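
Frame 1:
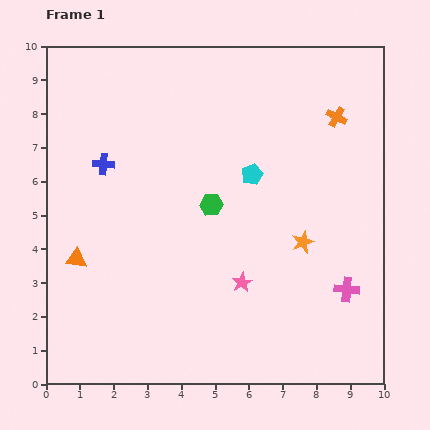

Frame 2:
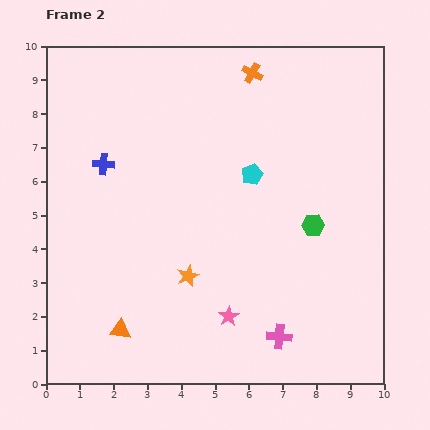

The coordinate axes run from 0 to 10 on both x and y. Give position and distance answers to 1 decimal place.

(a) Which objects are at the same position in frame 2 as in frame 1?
the blue cross, the cyan pentagon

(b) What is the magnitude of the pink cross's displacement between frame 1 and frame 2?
2.4

The pink cross moved from (8.9, 2.8) to (6.9, 1.4), a distance of √(2.0² + 1.4²) ≈ 2.4.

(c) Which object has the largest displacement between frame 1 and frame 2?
the orange star

(moved 3.5; next 3.1)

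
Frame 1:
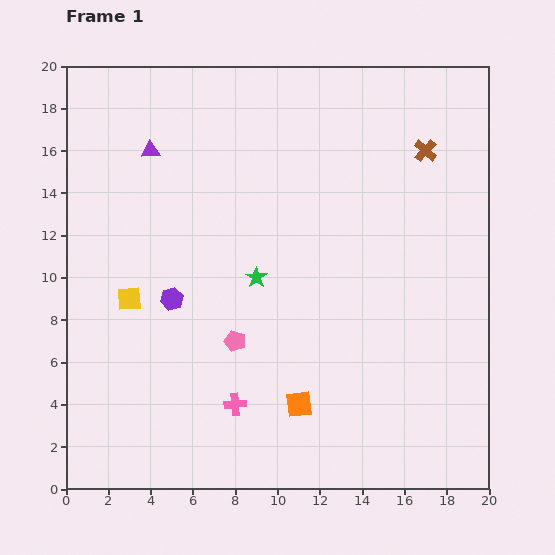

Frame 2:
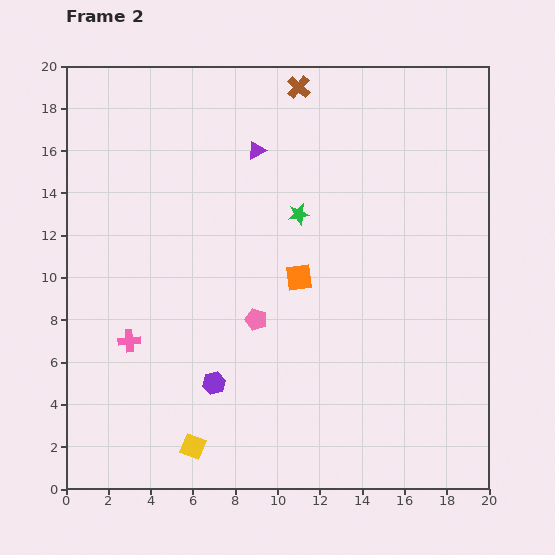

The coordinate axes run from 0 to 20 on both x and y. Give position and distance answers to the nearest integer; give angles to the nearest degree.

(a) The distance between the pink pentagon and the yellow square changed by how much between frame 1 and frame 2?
+2

Distance in frame 1: 5. Distance in frame 2: 7.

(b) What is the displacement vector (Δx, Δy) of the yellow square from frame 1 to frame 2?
(3, -7)

The yellow square was at (3, 9) in frame 1 and (6, 2) in frame 2.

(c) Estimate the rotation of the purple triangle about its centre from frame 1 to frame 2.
24° counter-clockwise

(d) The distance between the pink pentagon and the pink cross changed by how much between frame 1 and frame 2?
+3

Distance in frame 1: 3. Distance in frame 2: 6.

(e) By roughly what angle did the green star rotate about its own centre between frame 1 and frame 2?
25° clockwise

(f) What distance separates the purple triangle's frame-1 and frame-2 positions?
5

The purple triangle moved from (4, 16) to (9, 16), a distance of √(5² + 0²) ≈ 5.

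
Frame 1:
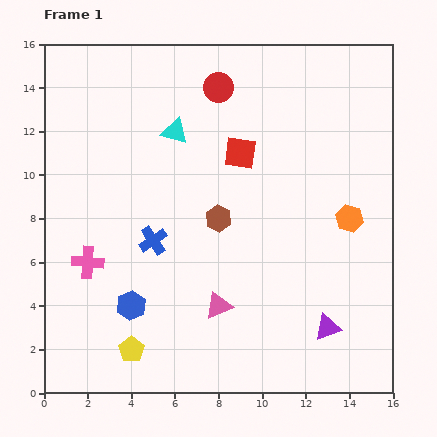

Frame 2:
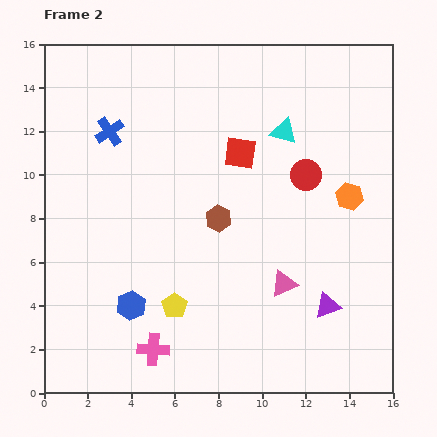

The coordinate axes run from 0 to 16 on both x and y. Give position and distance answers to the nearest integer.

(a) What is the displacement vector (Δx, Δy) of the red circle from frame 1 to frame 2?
(4, -4)

The red circle was at (8, 14) in frame 1 and (12, 10) in frame 2.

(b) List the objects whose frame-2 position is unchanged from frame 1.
the brown hexagon, the red square, the blue hexagon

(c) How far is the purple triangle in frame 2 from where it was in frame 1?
1

The purple triangle moved from (13, 3) to (13, 4), a distance of √(0² + 1²) ≈ 1.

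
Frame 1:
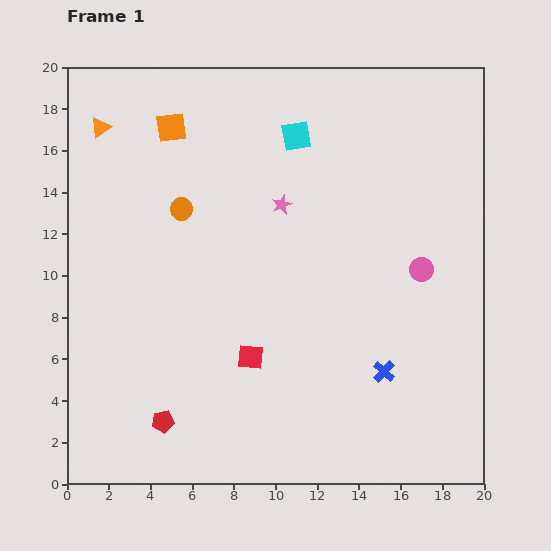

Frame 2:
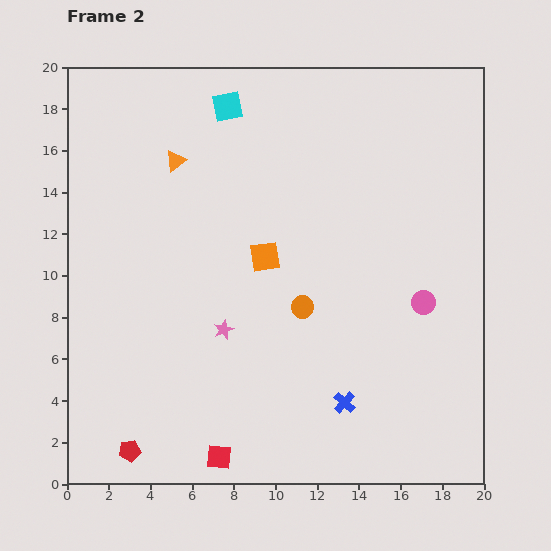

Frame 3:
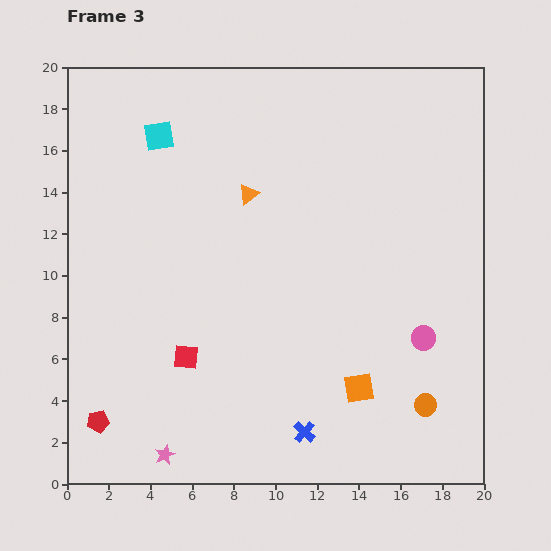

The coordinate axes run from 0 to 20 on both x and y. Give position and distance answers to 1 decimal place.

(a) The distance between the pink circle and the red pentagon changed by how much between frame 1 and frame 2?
+1.4

Distance in frame 1: 14.4. Distance in frame 2: 15.8.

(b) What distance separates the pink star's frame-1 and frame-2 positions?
6.6

The pink star moved from (10.3, 13.4) to (7.5, 7.4), a distance of √(2.8² + 6.0²) ≈ 6.6.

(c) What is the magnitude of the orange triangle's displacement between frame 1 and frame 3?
7.8

The orange triangle moved from (1.6, 17.1) to (8.7, 13.9), a distance of √(7.1² + 3.2²) ≈ 7.8.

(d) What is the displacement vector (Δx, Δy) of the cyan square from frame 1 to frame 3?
(-6.6, 0.0)

The cyan square was at (11.0, 16.7) in frame 1 and (4.4, 16.7) in frame 3.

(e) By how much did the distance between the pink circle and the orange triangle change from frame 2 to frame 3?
-2.8

Distance in frame 2: 13.7. Distance in frame 3: 10.9.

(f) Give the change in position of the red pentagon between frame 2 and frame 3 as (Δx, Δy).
(-1.5, 1.4)

The red pentagon was at (3.0, 1.6) in frame 2 and (1.5, 3.0) in frame 3.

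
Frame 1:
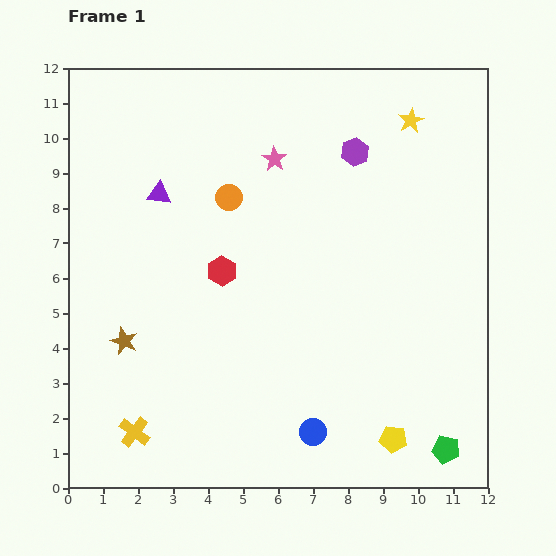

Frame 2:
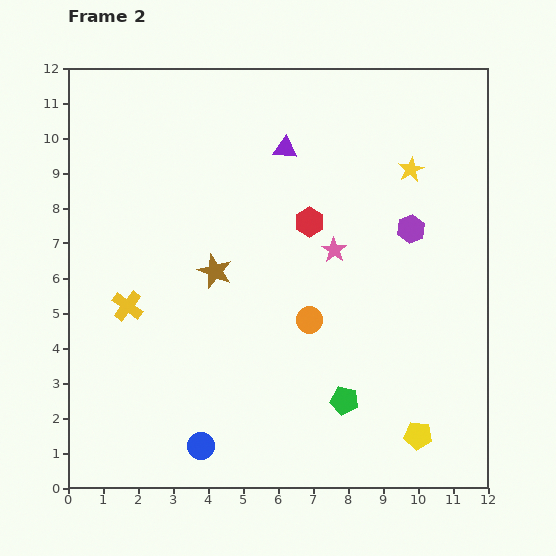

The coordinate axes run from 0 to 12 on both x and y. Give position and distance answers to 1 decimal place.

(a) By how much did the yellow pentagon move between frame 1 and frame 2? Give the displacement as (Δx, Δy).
(0.7, 0.1)

The yellow pentagon was at (9.3, 1.4) in frame 1 and (10.0, 1.5) in frame 2.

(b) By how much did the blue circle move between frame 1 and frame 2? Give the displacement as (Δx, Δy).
(-3.2, -0.4)

The blue circle was at (7.0, 1.6) in frame 1 and (3.8, 1.2) in frame 2.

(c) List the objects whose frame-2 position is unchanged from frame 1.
none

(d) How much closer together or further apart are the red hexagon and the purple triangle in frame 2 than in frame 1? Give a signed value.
-0.6

Distance in frame 1: 2.8. Distance in frame 2: 2.2.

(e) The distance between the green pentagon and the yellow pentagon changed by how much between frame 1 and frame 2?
+0.8

Distance in frame 1: 1.5. Distance in frame 2: 2.3.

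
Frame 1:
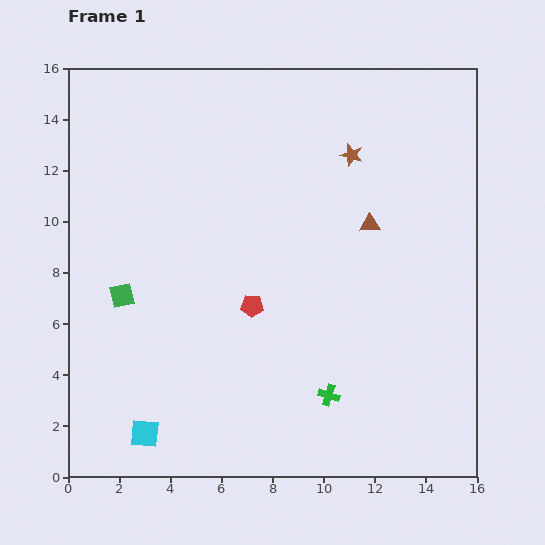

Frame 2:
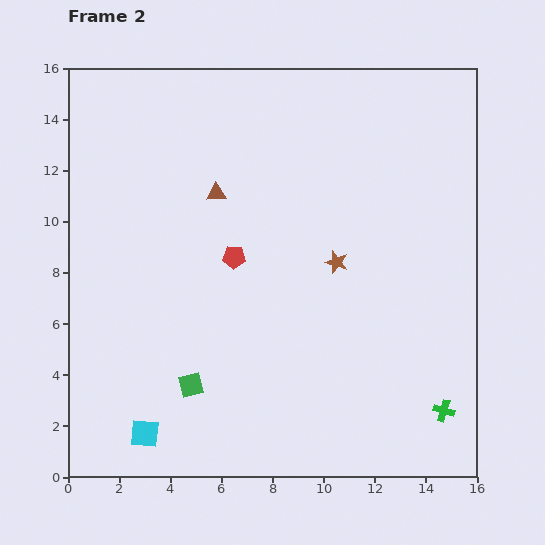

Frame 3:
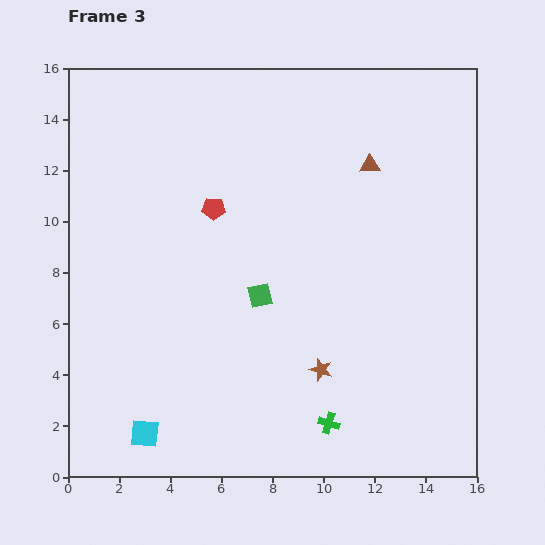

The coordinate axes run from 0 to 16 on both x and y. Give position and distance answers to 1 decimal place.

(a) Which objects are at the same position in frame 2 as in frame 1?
the cyan square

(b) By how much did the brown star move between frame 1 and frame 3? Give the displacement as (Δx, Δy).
(-1.2, -8.4)

The brown star was at (11.1, 12.6) in frame 1 and (9.9, 4.2) in frame 3.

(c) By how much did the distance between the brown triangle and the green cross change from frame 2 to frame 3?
-2.1

Distance in frame 2: 12.3. Distance in frame 3: 10.2.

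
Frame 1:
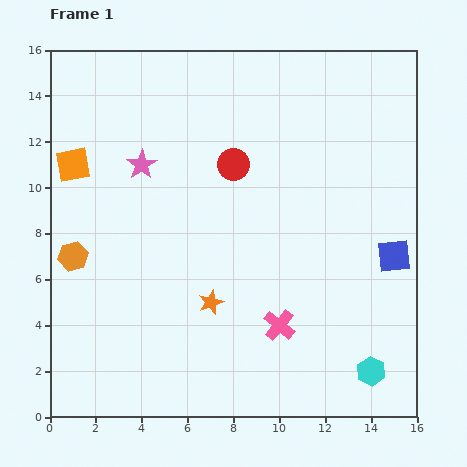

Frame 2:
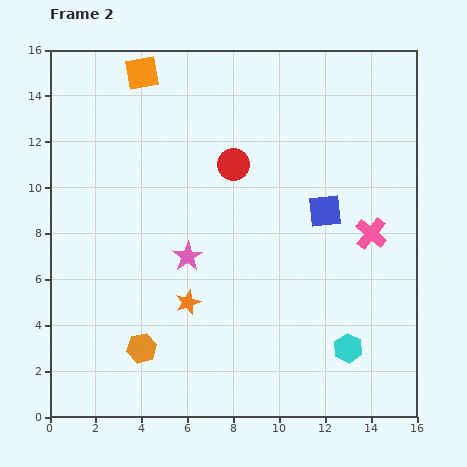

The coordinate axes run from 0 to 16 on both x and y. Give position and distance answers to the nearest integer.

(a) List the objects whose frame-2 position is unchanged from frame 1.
the red circle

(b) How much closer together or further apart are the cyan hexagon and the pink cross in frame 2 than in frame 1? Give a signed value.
+1

Distance in frame 1: 4. Distance in frame 2: 5.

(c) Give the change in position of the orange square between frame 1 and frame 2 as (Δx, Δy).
(3, 4)

The orange square was at (1, 11) in frame 1 and (4, 15) in frame 2.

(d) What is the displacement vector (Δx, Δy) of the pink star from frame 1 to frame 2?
(2, -4)

The pink star was at (4, 11) in frame 1 and (6, 7) in frame 2.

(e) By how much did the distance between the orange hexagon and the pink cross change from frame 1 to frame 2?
+2

Distance in frame 1: 9. Distance in frame 2: 11.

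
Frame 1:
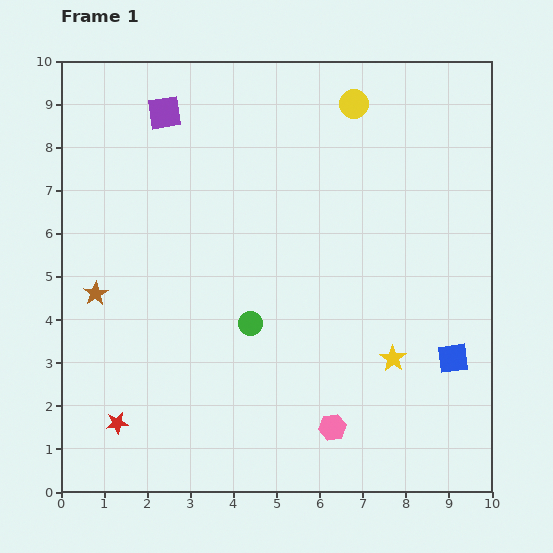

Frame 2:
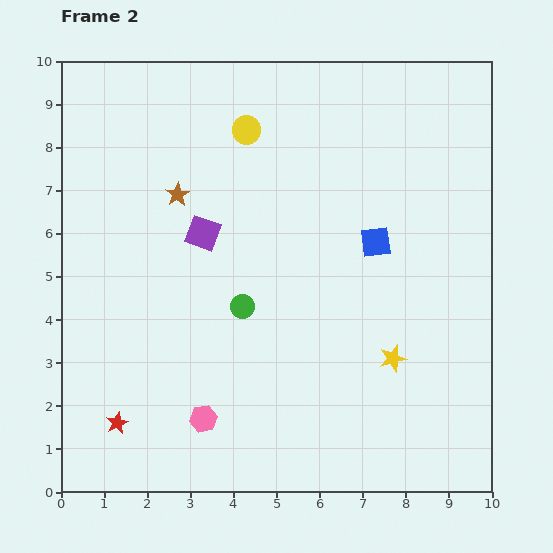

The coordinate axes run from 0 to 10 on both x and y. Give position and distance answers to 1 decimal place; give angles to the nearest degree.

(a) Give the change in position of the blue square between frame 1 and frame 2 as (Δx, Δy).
(-1.8, 2.7)

The blue square was at (9.1, 3.1) in frame 1 and (7.3, 5.8) in frame 2.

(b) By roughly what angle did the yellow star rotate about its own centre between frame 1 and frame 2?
24° clockwise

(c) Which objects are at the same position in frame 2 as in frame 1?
the red star, the yellow star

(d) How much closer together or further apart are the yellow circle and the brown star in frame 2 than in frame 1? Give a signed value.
-5.2

Distance in frame 1: 7.4. Distance in frame 2: 2.2.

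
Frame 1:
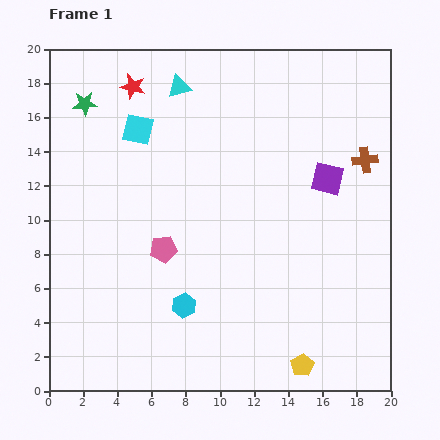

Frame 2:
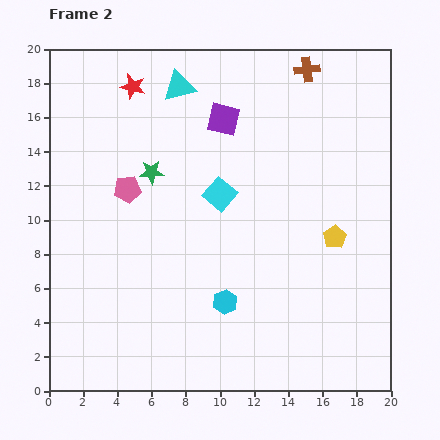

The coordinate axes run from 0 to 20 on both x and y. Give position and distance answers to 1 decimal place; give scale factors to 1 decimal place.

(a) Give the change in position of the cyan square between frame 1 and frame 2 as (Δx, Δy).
(4.8, -3.8)

The cyan square was at (5.2, 15.3) in frame 1 and (10.0, 11.5) in frame 2.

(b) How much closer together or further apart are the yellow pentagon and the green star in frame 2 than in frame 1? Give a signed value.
-8.5

Distance in frame 1: 19.9. Distance in frame 2: 11.4.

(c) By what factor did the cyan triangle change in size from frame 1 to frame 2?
1.4×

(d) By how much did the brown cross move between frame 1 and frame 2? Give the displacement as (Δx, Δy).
(-3.4, 5.3)

The brown cross was at (18.5, 13.5) in frame 1 and (15.1, 18.8) in frame 2.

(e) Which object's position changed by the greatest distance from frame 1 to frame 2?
the yellow pentagon

(moved 7.7; next 7.0)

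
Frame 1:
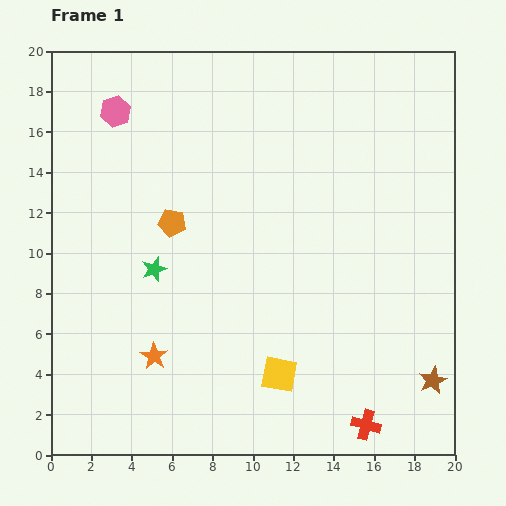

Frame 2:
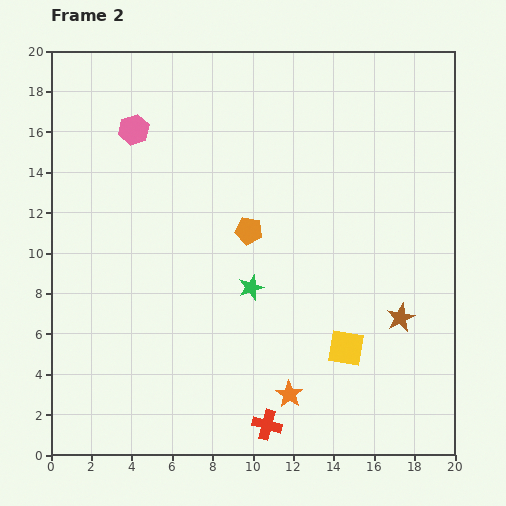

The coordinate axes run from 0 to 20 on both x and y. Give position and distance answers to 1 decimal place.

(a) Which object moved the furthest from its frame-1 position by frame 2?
the orange star

(moved 7.0; next 4.9)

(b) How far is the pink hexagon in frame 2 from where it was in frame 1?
1.3

The pink hexagon moved from (3.2, 17.0) to (4.1, 16.1), a distance of √(0.9² + 0.9²) ≈ 1.3.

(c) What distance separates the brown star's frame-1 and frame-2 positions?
3.5

The brown star moved from (18.9, 3.7) to (17.3, 6.8), a distance of √(1.6² + 3.1²) ≈ 3.5.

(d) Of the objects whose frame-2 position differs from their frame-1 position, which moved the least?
the pink hexagon

(moved 1.3)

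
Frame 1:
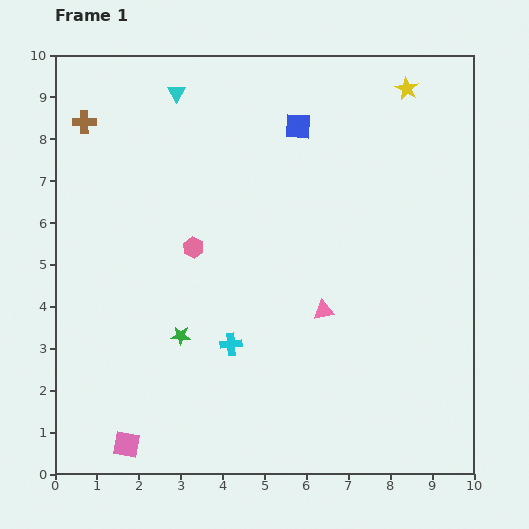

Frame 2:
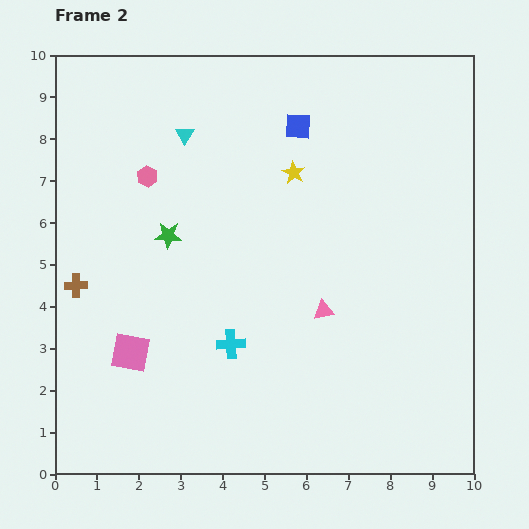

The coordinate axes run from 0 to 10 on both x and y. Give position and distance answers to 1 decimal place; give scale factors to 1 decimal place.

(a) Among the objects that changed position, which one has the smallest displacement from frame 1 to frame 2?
the cyan triangle

(moved 1.0)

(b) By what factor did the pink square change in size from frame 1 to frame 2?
1.5×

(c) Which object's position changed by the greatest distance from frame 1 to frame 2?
the brown cross

(moved 3.9; next 3.4)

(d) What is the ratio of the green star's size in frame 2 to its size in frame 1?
1.4×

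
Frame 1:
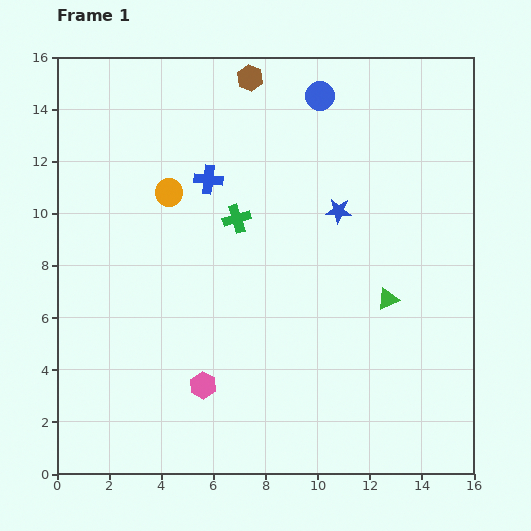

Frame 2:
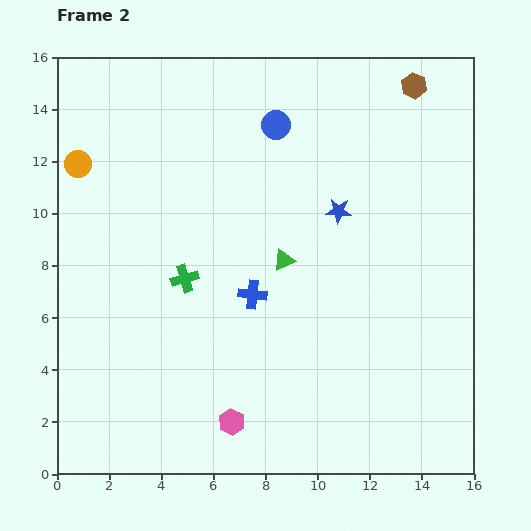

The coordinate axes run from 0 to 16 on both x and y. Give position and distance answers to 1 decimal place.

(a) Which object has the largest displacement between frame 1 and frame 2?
the brown hexagon

(moved 6.3; next 4.7)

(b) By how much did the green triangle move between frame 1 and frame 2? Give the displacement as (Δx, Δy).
(-4.0, 1.5)

The green triangle was at (12.7, 6.7) in frame 1 and (8.7, 8.2) in frame 2.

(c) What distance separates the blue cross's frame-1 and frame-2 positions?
4.7

The blue cross moved from (5.8, 11.3) to (7.5, 6.9), a distance of √(1.7² + 4.4²) ≈ 4.7.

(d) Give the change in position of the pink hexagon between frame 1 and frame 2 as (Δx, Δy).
(1.1, -1.4)

The pink hexagon was at (5.6, 3.4) in frame 1 and (6.7, 2.0) in frame 2.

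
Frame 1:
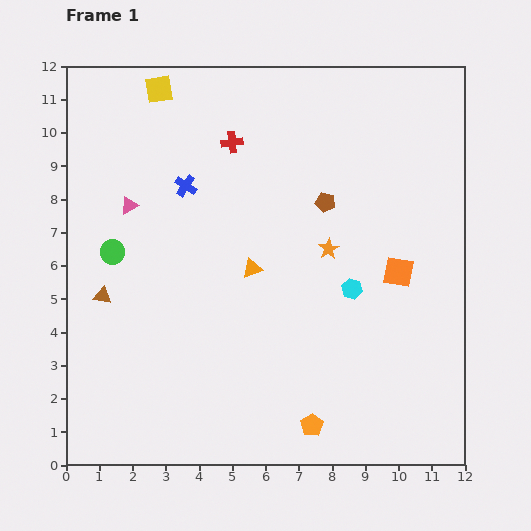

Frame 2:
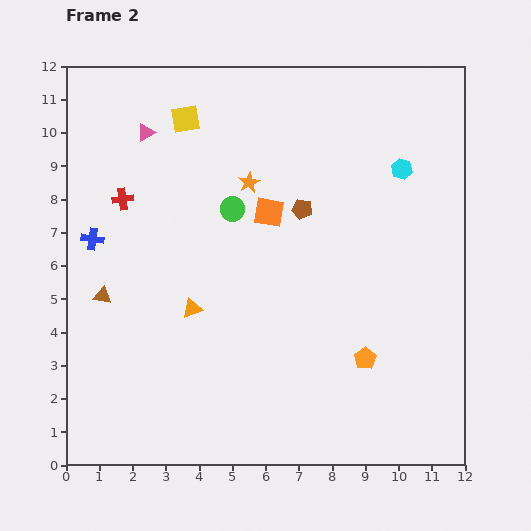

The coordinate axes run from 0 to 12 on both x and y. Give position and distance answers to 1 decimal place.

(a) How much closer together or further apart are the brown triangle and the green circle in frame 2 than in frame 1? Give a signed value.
+3.4

Distance in frame 1: 1.3. Distance in frame 2: 4.7.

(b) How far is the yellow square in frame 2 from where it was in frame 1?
1.2

The yellow square moved from (2.8, 11.3) to (3.6, 10.4), a distance of √(0.8² + 0.9²) ≈ 1.2.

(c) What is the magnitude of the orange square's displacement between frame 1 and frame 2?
4.3

The orange square moved from (10.0, 5.8) to (6.1, 7.6), a distance of √(3.9² + 1.8²) ≈ 4.3.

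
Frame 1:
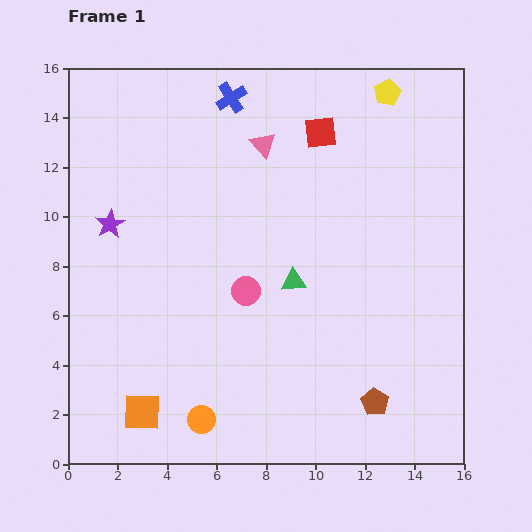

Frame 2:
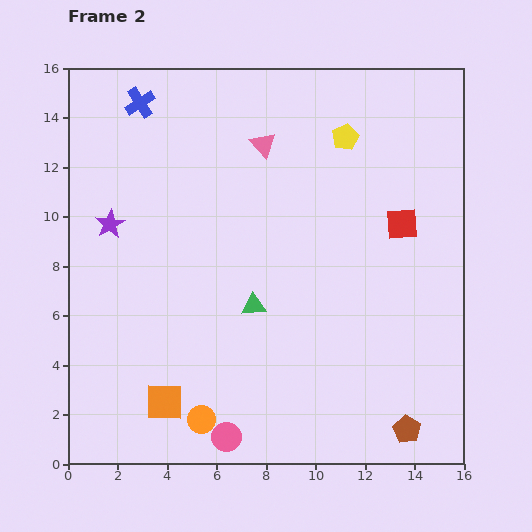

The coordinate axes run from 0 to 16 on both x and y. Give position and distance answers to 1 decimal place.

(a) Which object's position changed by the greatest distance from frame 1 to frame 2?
the pink circle

(moved 6.0; next 5.0)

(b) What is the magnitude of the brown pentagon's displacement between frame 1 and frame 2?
1.7

The brown pentagon moved from (12.4, 2.5) to (13.7, 1.4), a distance of √(1.3² + 1.1²) ≈ 1.7.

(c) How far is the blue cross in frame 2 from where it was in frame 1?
3.7

The blue cross moved from (6.6, 14.8) to (2.9, 14.6), a distance of √(3.7² + 0.2²) ≈ 3.7.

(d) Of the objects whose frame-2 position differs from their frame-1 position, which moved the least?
the orange square

(moved 1.0)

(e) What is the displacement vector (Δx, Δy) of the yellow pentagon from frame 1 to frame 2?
(-1.7, -1.8)

The yellow pentagon was at (12.9, 15.0) in frame 1 and (11.2, 13.2) in frame 2.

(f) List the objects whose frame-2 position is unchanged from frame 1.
the purple star, the pink triangle, the orange circle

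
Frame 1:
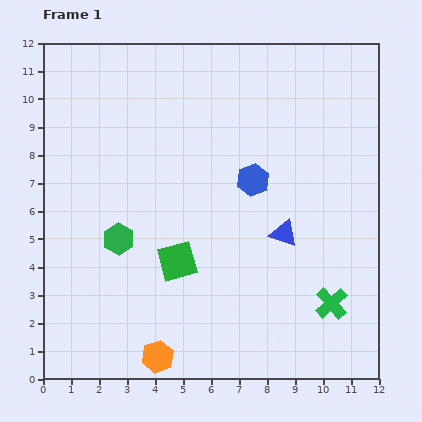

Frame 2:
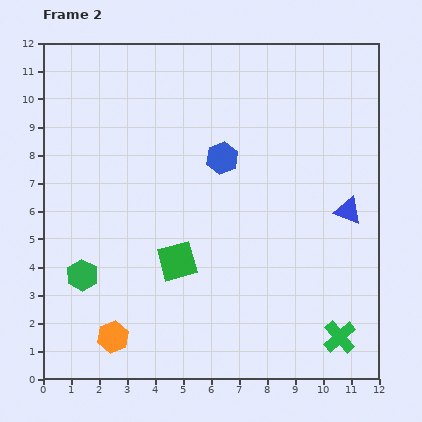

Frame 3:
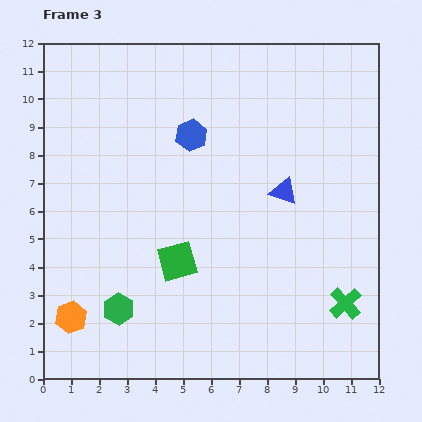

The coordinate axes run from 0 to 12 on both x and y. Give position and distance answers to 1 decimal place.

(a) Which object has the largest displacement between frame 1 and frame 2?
the blue triangle

(moved 2.4; next 1.8)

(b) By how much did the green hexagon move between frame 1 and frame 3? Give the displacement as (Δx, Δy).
(0.0, -2.5)

The green hexagon was at (2.7, 5.0) in frame 1 and (2.7, 2.5) in frame 3.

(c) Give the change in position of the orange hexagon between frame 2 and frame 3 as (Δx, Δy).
(-1.5, 0.7)

The orange hexagon was at (2.5, 1.5) in frame 2 and (1.0, 2.2) in frame 3.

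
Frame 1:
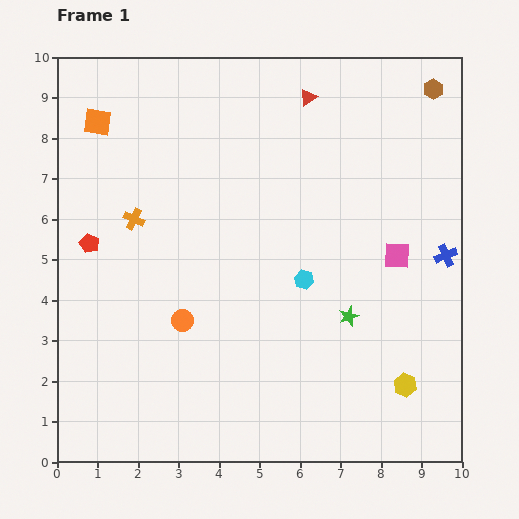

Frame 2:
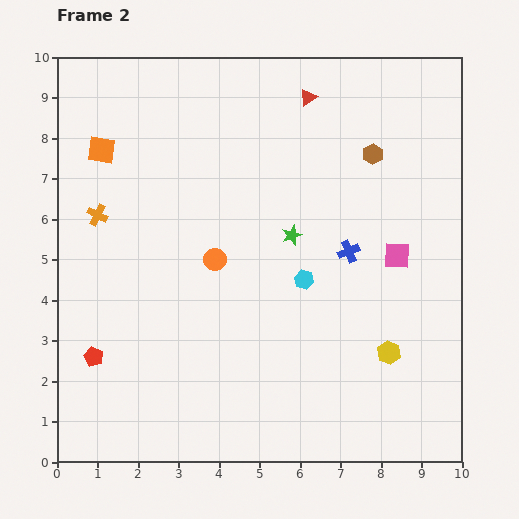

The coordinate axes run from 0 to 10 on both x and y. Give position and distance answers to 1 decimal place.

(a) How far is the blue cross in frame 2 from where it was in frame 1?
2.4

The blue cross moved from (9.6, 5.1) to (7.2, 5.2), a distance of √(2.4² + 0.1²) ≈ 2.4.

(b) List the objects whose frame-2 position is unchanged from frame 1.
the cyan hexagon, the pink square, the red triangle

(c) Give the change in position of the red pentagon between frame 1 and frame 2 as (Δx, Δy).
(0.1, -2.8)

The red pentagon was at (0.8, 5.4) in frame 1 and (0.9, 2.6) in frame 2.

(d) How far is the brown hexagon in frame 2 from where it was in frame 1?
2.2

The brown hexagon moved from (9.3, 9.2) to (7.8, 7.6), a distance of √(1.5² + 1.6²) ≈ 2.2.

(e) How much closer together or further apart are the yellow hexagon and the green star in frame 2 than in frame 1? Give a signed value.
+1.6

Distance in frame 1: 2.2. Distance in frame 2: 3.8.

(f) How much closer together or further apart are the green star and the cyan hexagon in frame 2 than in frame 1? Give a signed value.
-0.3

Distance in frame 1: 1.4. Distance in frame 2: 1.1.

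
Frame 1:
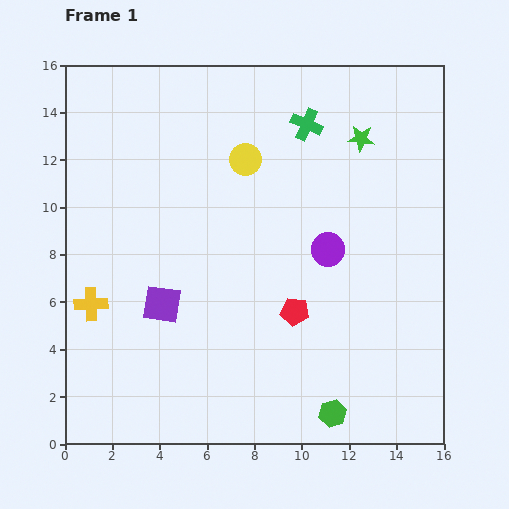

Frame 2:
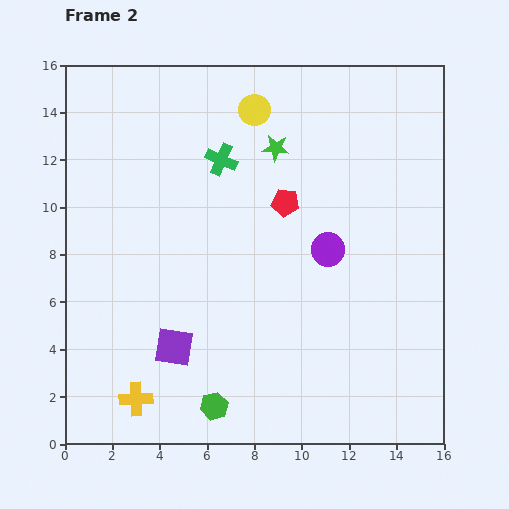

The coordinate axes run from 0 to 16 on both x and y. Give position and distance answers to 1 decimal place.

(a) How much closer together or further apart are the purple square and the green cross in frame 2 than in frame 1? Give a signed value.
-1.6

Distance in frame 1: 9.7. Distance in frame 2: 8.1.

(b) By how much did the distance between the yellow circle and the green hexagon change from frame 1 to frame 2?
+1.3

Distance in frame 1: 11.3. Distance in frame 2: 12.6.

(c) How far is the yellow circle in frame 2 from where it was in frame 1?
2.1

The yellow circle moved from (7.6, 12.0) to (8.0, 14.1), a distance of √(0.4² + 2.1²) ≈ 2.1.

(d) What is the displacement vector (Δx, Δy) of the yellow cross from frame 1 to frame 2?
(1.9, -4.0)

The yellow cross was at (1.1, 5.9) in frame 1 and (3.0, 1.9) in frame 2.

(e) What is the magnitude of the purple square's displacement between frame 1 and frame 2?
1.9

The purple square moved from (4.1, 5.9) to (4.6, 4.1), a distance of √(0.5² + 1.8²) ≈ 1.9.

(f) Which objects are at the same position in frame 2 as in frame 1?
the purple circle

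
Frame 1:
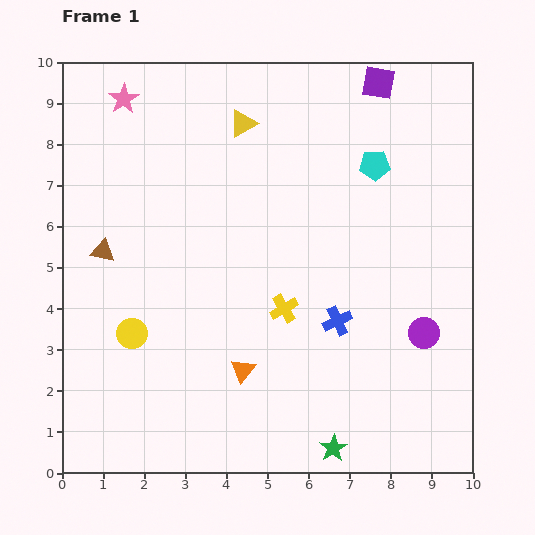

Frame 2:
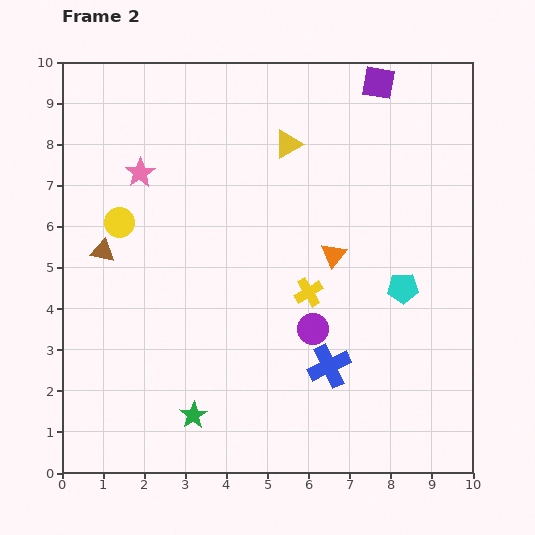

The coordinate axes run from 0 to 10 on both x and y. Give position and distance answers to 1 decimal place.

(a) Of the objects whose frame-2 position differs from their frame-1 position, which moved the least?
the yellow cross

(moved 0.7)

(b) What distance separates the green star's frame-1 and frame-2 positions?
3.5

The green star moved from (6.6, 0.6) to (3.2, 1.4), a distance of √(3.4² + 0.8²) ≈ 3.5.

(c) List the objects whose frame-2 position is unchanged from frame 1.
the brown triangle, the purple square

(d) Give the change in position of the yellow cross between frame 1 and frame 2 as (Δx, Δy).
(0.6, 0.4)

The yellow cross was at (5.4, 4.0) in frame 1 and (6.0, 4.4) in frame 2.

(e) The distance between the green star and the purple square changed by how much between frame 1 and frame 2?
+0.3

Distance in frame 1: 9.0. Distance in frame 2: 9.3.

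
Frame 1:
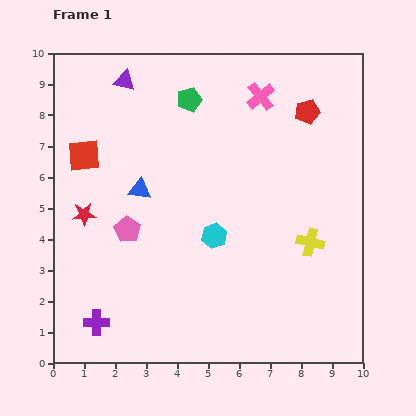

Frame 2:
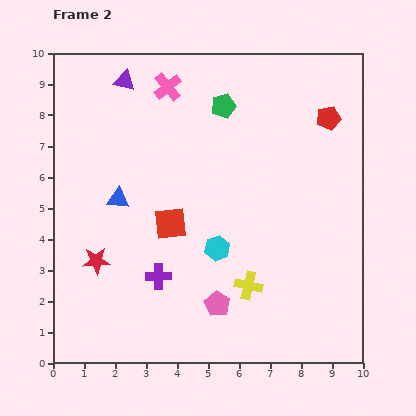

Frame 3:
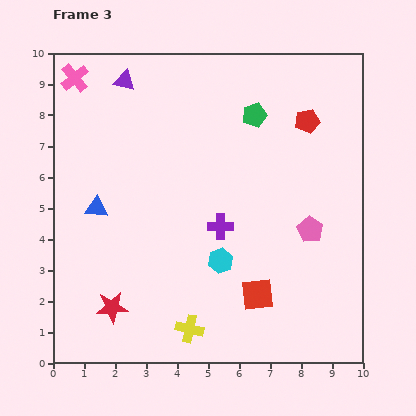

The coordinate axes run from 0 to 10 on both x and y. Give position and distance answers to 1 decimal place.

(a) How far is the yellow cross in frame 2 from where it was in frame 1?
2.4

The yellow cross moved from (8.3, 3.9) to (6.3, 2.5), a distance of √(2.0² + 1.4²) ≈ 2.4.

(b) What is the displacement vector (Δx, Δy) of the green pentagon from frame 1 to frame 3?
(2.1, -0.5)

The green pentagon was at (4.4, 8.5) in frame 1 and (6.5, 8.0) in frame 3.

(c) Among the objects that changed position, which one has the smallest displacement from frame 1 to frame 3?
the red pentagon

(moved 0.3)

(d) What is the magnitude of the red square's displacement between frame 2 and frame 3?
3.6

The red square moved from (3.8, 4.5) to (6.6, 2.2), a distance of √(2.8² + 2.3²) ≈ 3.6.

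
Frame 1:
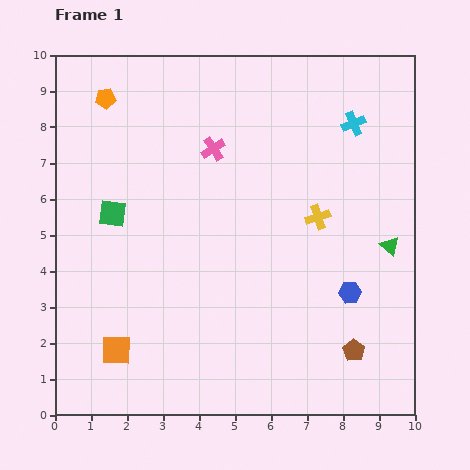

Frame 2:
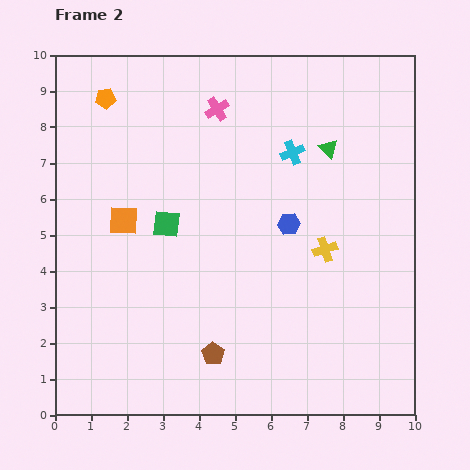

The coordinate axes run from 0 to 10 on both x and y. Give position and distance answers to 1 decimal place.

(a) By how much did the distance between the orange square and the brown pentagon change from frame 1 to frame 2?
-2.1

Distance in frame 1: 6.6. Distance in frame 2: 4.5.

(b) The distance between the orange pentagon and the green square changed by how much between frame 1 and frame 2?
+0.7

Distance in frame 1: 3.2. Distance in frame 2: 3.9.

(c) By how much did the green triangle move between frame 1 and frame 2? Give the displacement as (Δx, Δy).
(-1.7, 2.7)

The green triangle was at (9.3, 4.7) in frame 1 and (7.6, 7.4) in frame 2.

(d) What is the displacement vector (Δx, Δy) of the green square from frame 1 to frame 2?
(1.5, -0.3)

The green square was at (1.6, 5.6) in frame 1 and (3.1, 5.3) in frame 2.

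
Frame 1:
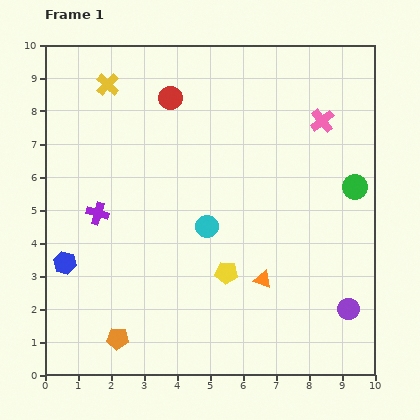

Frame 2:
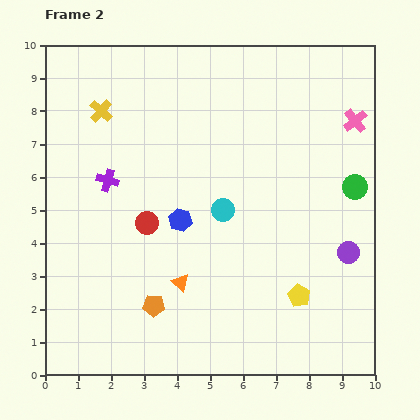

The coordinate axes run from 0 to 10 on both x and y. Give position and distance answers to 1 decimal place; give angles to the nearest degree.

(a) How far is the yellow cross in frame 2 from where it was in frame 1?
0.8

The yellow cross moved from (1.9, 8.8) to (1.7, 8.0), a distance of √(0.2² + 0.8²) ≈ 0.8.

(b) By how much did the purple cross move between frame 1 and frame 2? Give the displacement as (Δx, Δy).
(0.3, 1.0)

The purple cross was at (1.6, 4.9) in frame 1 and (1.9, 5.9) in frame 2.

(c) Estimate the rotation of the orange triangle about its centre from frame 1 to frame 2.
22° clockwise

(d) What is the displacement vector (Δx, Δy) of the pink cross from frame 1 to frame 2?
(1.0, 0.0)

The pink cross was at (8.4, 7.7) in frame 1 and (9.4, 7.7) in frame 2.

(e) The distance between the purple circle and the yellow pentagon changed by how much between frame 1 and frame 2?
-1.9

Distance in frame 1: 3.9. Distance in frame 2: 2.0.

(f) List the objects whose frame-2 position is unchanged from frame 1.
the green circle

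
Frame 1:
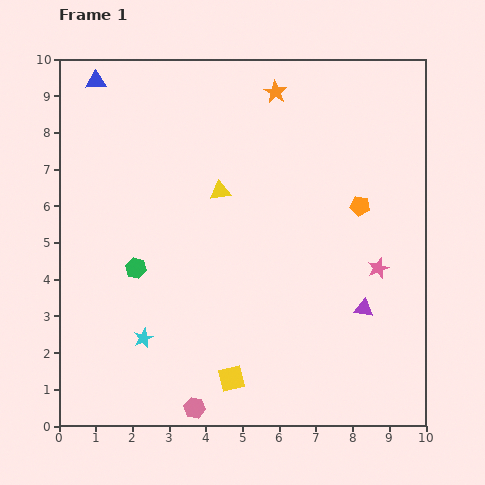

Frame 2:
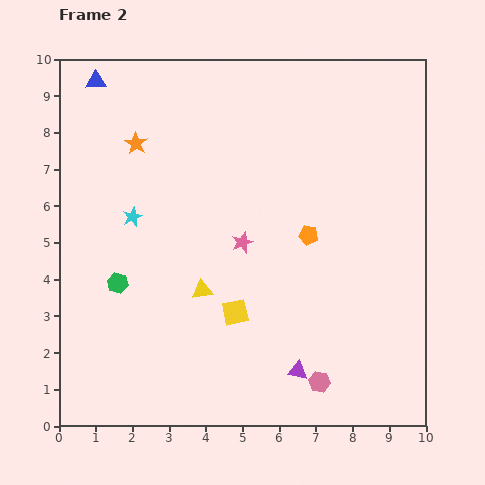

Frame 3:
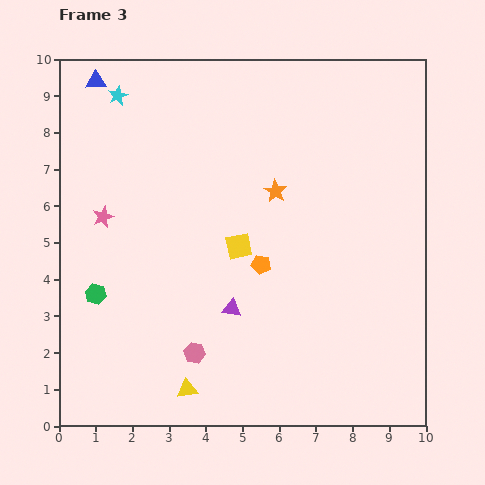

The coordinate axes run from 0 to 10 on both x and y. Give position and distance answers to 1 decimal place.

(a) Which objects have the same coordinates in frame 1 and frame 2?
the blue triangle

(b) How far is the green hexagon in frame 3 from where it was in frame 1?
1.3

The green hexagon moved from (2.1, 4.3) to (1.0, 3.6), a distance of √(1.1² + 0.7²) ≈ 1.3.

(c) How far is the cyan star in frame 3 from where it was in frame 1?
6.6

The cyan star moved from (2.3, 2.4) to (1.6, 9.0), a distance of √(0.7² + 6.6²) ≈ 6.6.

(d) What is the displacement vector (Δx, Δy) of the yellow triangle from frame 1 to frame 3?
(-0.9, -5.4)

The yellow triangle was at (4.4, 6.4) in frame 1 and (3.5, 1.0) in frame 3.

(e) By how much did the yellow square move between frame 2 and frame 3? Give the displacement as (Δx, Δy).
(0.1, 1.8)

The yellow square was at (4.8, 3.1) in frame 2 and (4.9, 4.9) in frame 3.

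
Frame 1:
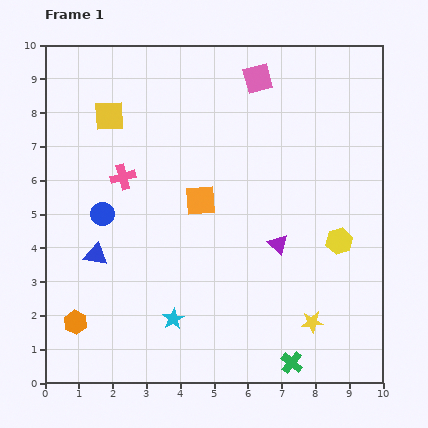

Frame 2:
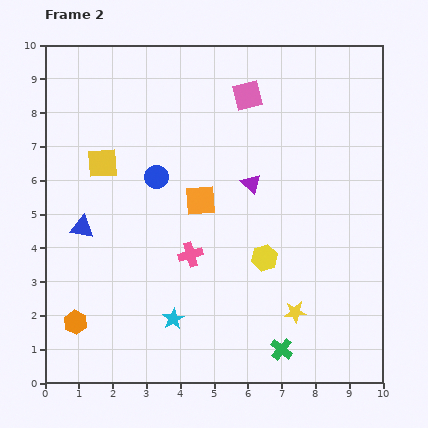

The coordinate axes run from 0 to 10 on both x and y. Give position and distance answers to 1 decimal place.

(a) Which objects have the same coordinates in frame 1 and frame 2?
the orange square, the cyan star, the orange hexagon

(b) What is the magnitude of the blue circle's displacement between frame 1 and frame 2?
1.9

The blue circle moved from (1.7, 5.0) to (3.3, 6.1), a distance of √(1.6² + 1.1²) ≈ 1.9.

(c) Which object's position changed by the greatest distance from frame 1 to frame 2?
the pink cross

(moved 3.0; next 2.3)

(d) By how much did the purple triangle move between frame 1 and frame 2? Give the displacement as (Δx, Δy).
(-0.8, 1.8)

The purple triangle was at (6.9, 4.1) in frame 1 and (6.1, 5.9) in frame 2.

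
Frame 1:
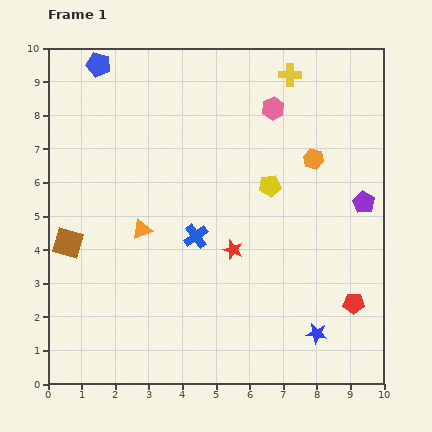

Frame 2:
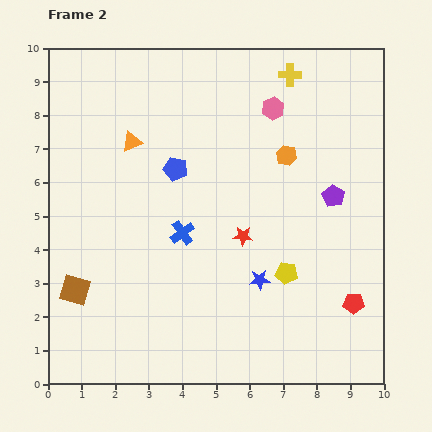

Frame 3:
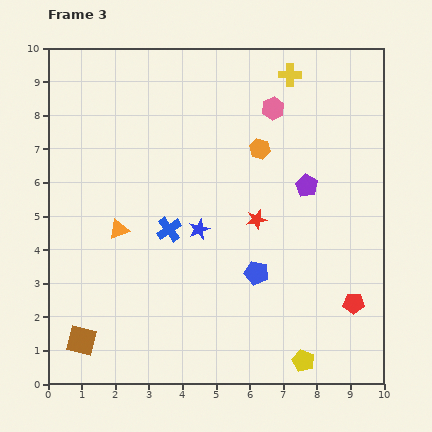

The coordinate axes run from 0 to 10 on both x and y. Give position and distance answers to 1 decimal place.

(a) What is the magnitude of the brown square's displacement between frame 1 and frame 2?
1.4

The brown square moved from (0.6, 4.2) to (0.8, 2.8), a distance of √(0.2² + 1.4²) ≈ 1.4.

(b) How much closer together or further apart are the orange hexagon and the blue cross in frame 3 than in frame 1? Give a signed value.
-0.6

Distance in frame 1: 4.2. Distance in frame 3: 3.6.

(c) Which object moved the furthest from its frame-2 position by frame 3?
the blue pentagon

(moved 3.9; next 2.6)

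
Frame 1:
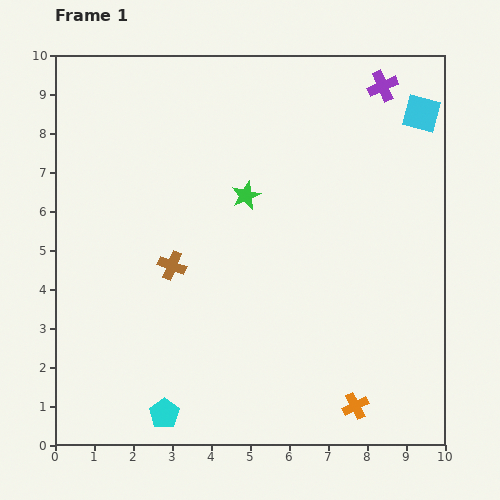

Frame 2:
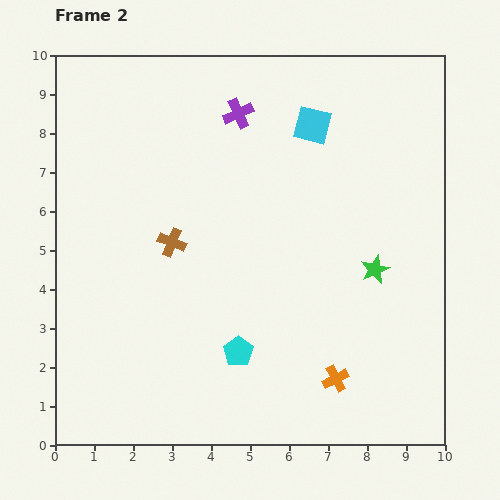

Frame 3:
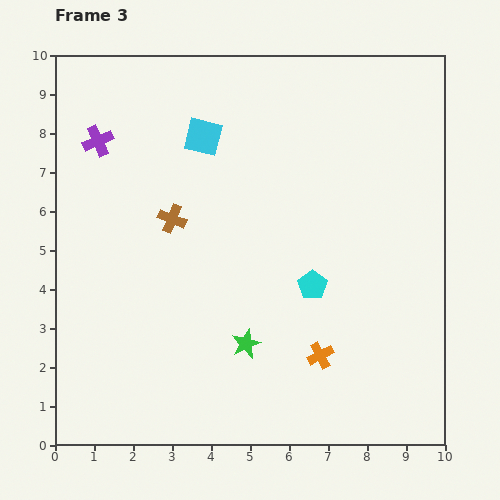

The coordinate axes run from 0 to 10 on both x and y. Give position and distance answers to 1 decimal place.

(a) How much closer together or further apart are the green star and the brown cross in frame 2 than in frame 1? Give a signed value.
+2.6

Distance in frame 1: 2.6. Distance in frame 2: 5.2.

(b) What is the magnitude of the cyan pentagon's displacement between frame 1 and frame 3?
5.0

The cyan pentagon moved from (2.8, 0.8) to (6.6, 4.1), a distance of √(3.8² + 3.3²) ≈ 5.0.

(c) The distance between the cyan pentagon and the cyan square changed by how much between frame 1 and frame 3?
-5.4

Distance in frame 1: 10.1. Distance in frame 3: 4.7.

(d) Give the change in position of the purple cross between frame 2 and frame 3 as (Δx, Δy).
(-3.6, -0.7)

The purple cross was at (4.7, 8.5) in frame 2 and (1.1, 7.8) in frame 3.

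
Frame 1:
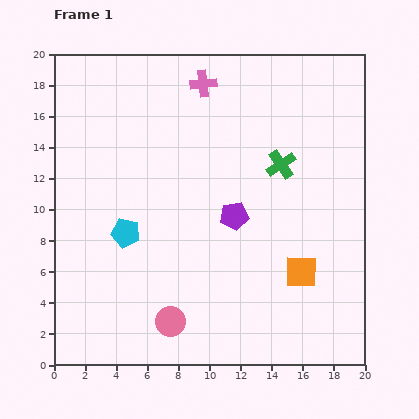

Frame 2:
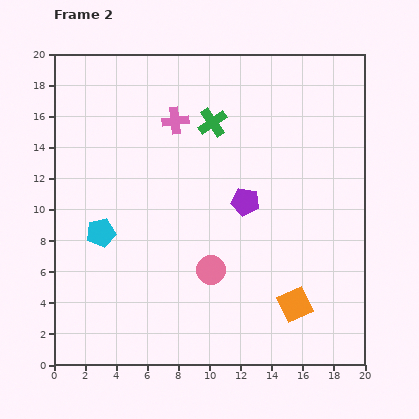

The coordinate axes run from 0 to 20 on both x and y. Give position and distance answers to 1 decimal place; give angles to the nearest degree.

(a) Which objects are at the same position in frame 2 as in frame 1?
none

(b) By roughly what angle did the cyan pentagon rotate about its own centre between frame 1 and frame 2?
24° counter-clockwise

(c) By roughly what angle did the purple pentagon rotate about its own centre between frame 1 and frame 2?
20° clockwise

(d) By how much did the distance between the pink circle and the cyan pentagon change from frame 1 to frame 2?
+1.1

Distance in frame 1: 6.4. Distance in frame 2: 7.5.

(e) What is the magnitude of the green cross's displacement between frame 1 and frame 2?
5.2

The green cross moved from (14.6, 12.9) to (10.2, 15.6), a distance of √(4.4² + 2.7²) ≈ 5.2.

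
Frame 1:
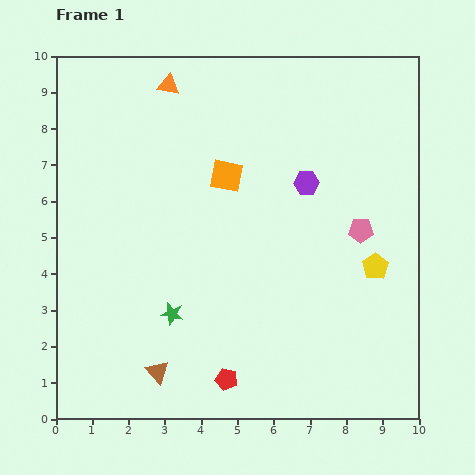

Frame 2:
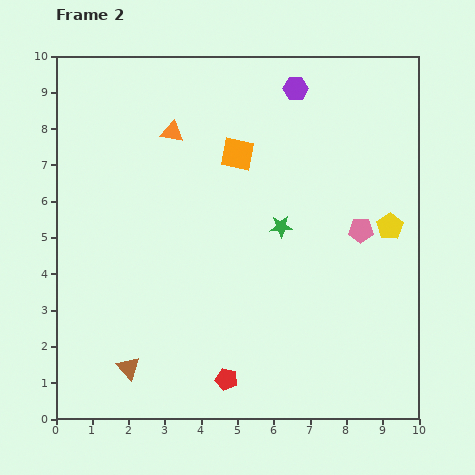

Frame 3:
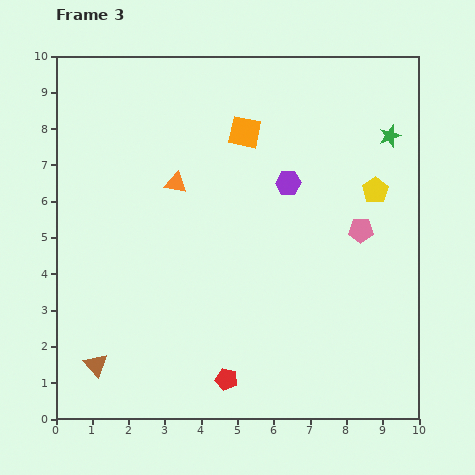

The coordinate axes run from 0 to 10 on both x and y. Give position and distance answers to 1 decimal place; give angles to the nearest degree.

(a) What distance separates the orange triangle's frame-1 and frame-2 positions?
1.3

The orange triangle moved from (3.1, 9.2) to (3.2, 7.9), a distance of √(0.1² + 1.3²) ≈ 1.3.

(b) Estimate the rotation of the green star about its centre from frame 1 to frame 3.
31° counter-clockwise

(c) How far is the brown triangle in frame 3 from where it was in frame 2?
0.9

The brown triangle moved from (2.0, 1.4) to (1.1, 1.5), a distance of √(0.9² + 0.1²) ≈ 0.9.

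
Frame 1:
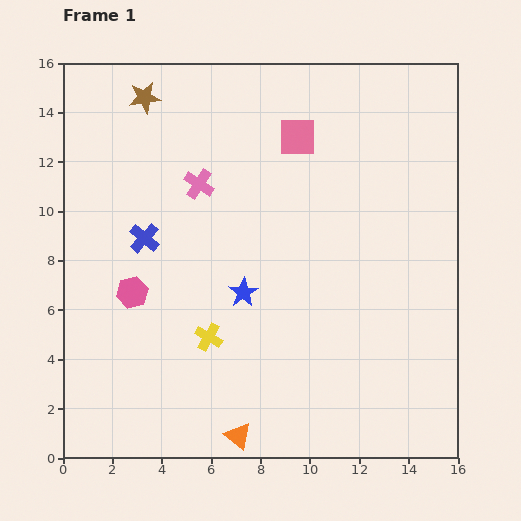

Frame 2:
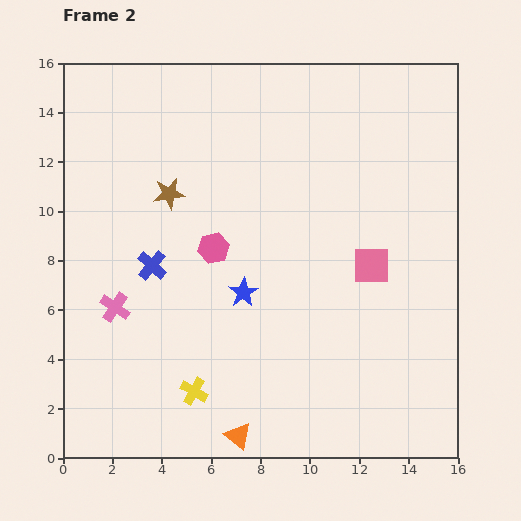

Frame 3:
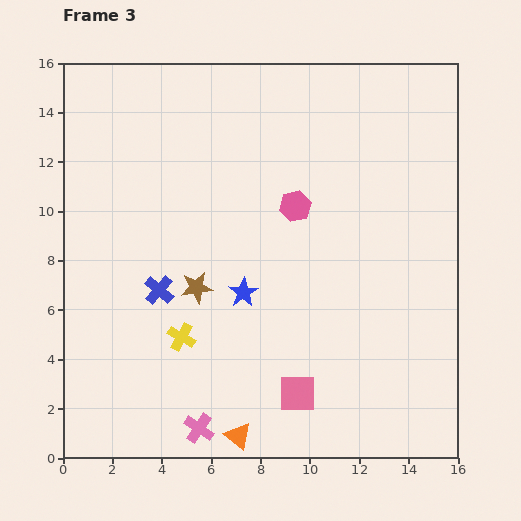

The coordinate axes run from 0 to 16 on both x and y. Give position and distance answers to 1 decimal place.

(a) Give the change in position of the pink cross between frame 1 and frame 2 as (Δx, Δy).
(-3.4, -5.0)

The pink cross was at (5.5, 11.1) in frame 1 and (2.1, 6.1) in frame 2.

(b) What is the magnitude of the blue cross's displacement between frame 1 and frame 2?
1.1

The blue cross moved from (3.3, 8.9) to (3.6, 7.8), a distance of √(0.3² + 1.1²) ≈ 1.1.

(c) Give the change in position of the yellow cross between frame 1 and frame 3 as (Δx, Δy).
(-1.1, 0.0)

The yellow cross was at (5.9, 4.9) in frame 1 and (4.8, 4.9) in frame 3.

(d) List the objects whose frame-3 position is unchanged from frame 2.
the orange triangle, the blue star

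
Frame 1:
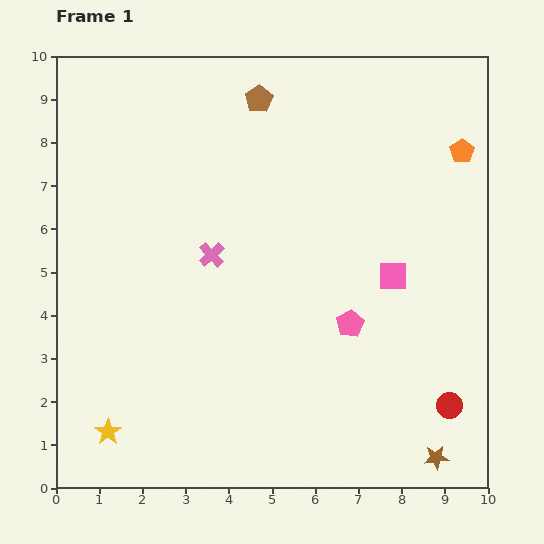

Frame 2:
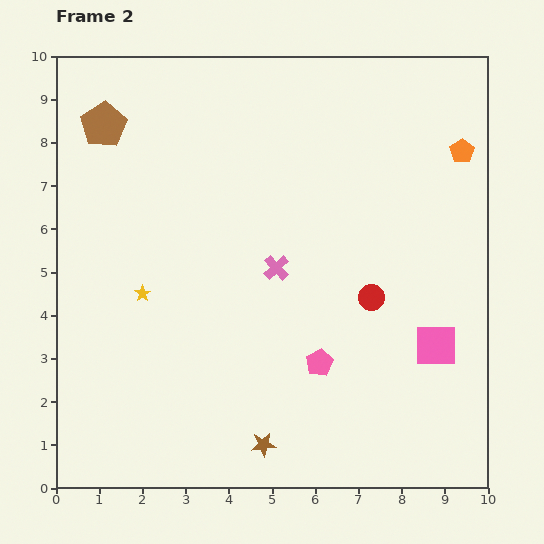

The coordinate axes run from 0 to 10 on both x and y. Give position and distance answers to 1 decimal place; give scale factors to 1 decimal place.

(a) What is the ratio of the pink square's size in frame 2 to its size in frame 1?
1.4×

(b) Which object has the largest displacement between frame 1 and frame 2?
the brown star

(moved 4.0; next 3.6)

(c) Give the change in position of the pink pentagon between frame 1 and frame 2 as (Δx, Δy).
(-0.7, -0.9)

The pink pentagon was at (6.8, 3.8) in frame 1 and (6.1, 2.9) in frame 2.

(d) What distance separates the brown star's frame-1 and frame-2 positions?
4.0

The brown star moved from (8.8, 0.7) to (4.8, 1.0), a distance of √(4.0² + 0.3²) ≈ 4.0.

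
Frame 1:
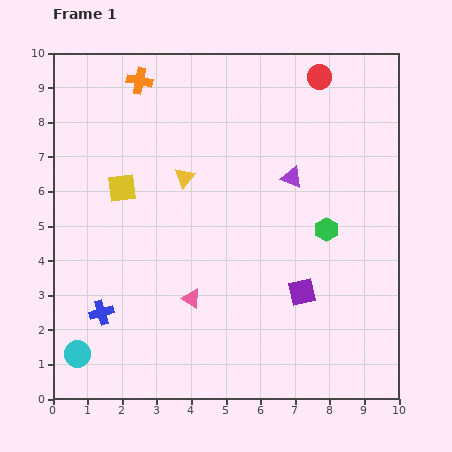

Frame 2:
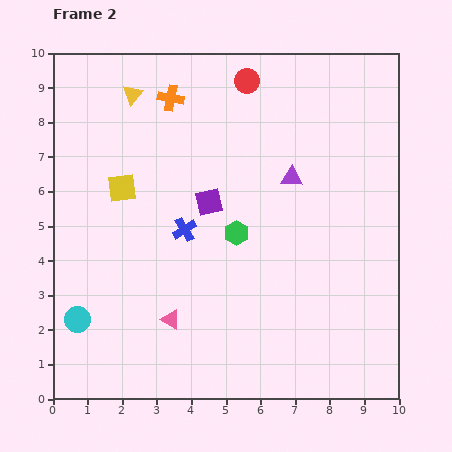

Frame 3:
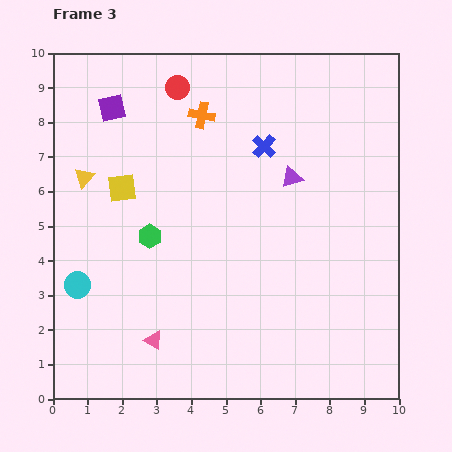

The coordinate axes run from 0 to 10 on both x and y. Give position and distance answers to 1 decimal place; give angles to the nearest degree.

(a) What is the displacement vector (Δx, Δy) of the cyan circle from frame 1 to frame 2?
(0.0, 1.0)

The cyan circle was at (0.7, 1.3) in frame 1 and (0.7, 2.3) in frame 2.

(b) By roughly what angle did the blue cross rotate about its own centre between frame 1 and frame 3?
31° counter-clockwise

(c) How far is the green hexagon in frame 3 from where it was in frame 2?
2.5

The green hexagon moved from (5.3, 4.8) to (2.8, 4.7), a distance of √(2.5² + 0.1²) ≈ 2.5.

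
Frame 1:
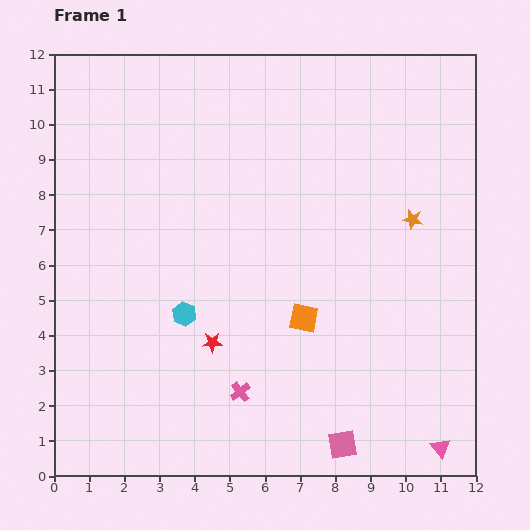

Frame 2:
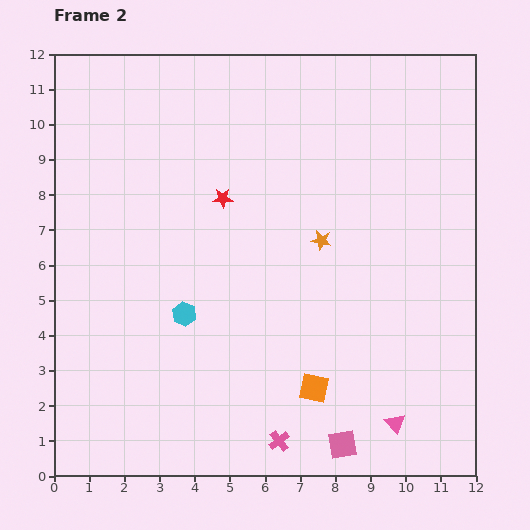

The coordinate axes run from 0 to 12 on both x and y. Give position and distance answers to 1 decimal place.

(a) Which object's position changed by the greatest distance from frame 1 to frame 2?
the red star

(moved 4.1; next 2.7)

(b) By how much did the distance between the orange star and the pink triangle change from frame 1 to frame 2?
-0.9

Distance in frame 1: 6.5. Distance in frame 2: 5.6.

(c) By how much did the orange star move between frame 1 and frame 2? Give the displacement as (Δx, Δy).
(-2.6, -0.6)

The orange star was at (10.2, 7.3) in frame 1 and (7.6, 6.7) in frame 2.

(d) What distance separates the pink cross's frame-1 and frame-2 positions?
1.8

The pink cross moved from (5.3, 2.4) to (6.4, 1.0), a distance of √(1.1² + 1.4²) ≈ 1.8.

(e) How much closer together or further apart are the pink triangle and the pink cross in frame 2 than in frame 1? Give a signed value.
-2.6

Distance in frame 1: 5.9. Distance in frame 2: 3.3.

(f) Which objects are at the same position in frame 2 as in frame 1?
the cyan hexagon, the pink square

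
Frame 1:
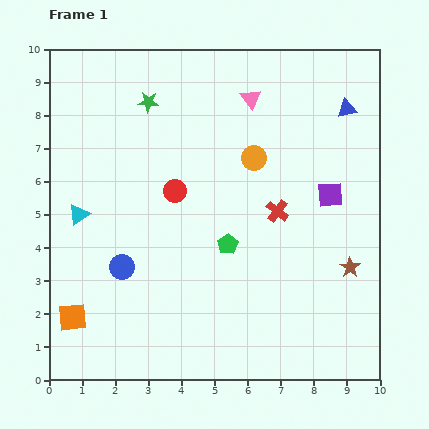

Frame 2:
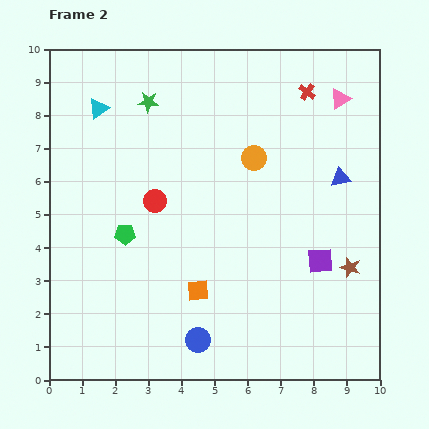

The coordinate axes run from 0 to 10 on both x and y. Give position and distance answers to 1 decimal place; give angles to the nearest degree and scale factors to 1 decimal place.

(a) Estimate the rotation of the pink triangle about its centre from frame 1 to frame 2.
35° clockwise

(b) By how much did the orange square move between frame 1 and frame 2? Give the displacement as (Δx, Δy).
(3.8, 0.8)

The orange square was at (0.7, 1.9) in frame 1 and (4.5, 2.7) in frame 2.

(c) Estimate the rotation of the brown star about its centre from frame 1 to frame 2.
18° counter-clockwise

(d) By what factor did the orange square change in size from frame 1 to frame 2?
0.7×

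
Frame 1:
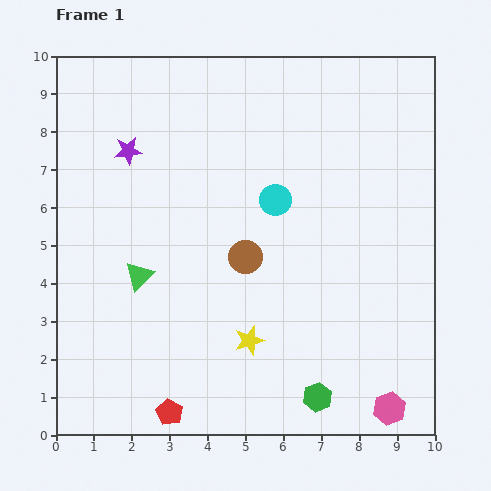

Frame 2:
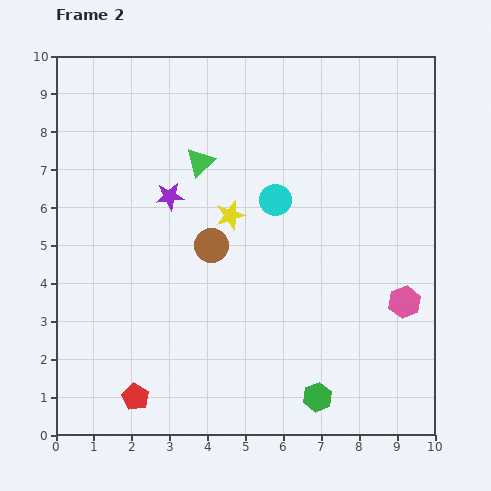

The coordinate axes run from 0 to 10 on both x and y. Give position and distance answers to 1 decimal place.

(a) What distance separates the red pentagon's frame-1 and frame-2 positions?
1.0

The red pentagon moved from (3.0, 0.6) to (2.1, 1.0), a distance of √(0.9² + 0.4²) ≈ 1.0.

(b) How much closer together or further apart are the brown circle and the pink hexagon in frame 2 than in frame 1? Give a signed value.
-0.2

Distance in frame 1: 5.5. Distance in frame 2: 5.3.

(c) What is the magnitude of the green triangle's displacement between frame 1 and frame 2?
3.4

The green triangle moved from (2.2, 4.2) to (3.8, 7.2), a distance of √(1.6² + 3.0²) ≈ 3.4.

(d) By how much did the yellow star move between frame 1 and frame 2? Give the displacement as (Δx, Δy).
(-0.5, 3.3)

The yellow star was at (5.1, 2.5) in frame 1 and (4.6, 5.8) in frame 2.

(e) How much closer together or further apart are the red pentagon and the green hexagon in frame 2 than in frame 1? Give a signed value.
+0.9

Distance in frame 1: 3.9. Distance in frame 2: 4.8.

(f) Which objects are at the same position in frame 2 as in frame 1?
the green hexagon, the cyan circle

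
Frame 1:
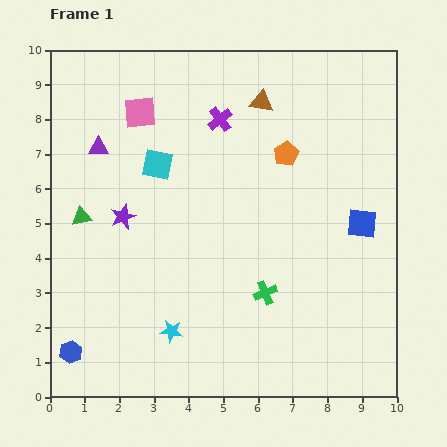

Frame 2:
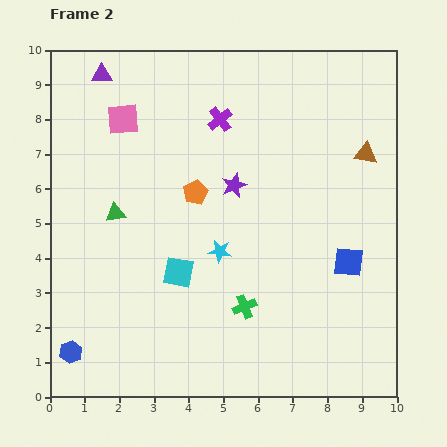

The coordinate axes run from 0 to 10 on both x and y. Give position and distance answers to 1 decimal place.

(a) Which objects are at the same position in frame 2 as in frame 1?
the blue hexagon, the purple cross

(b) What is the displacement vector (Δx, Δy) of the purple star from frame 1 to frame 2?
(3.2, 0.9)

The purple star was at (2.1, 5.2) in frame 1 and (5.3, 6.1) in frame 2.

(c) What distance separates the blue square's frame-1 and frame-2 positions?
1.2

The blue square moved from (9.0, 5.0) to (8.6, 3.9), a distance of √(0.4² + 1.1²) ≈ 1.2.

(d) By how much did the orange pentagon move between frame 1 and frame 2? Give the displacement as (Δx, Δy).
(-2.6, -1.1)

The orange pentagon was at (6.8, 7.0) in frame 1 and (4.2, 5.9) in frame 2.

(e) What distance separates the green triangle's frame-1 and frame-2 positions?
1.0

The green triangle moved from (0.9, 5.2) to (1.9, 5.3), a distance of √(1.0² + 0.1²) ≈ 1.0.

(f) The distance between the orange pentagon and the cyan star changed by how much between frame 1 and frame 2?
-4.3

Distance in frame 1: 6.1. Distance in frame 2: 1.8.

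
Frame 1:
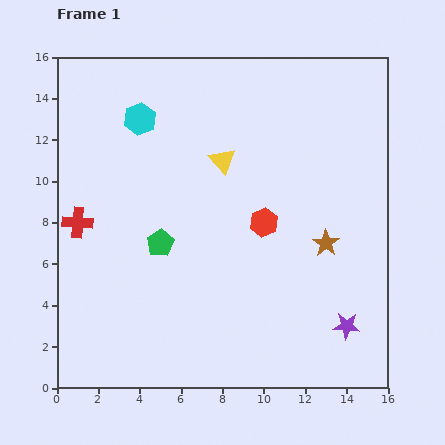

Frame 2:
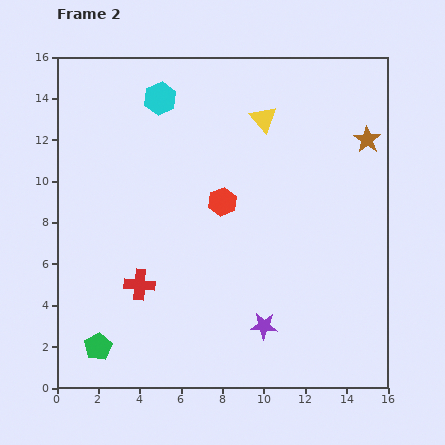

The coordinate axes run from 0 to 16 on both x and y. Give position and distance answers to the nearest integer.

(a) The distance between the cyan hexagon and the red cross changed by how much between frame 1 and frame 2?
+3

Distance in frame 1: 6. Distance in frame 2: 9.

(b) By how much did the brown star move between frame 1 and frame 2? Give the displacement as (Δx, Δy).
(2, 5)

The brown star was at (13, 7) in frame 1 and (15, 12) in frame 2.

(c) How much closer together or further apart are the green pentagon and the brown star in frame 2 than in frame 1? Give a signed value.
+8

Distance in frame 1: 8. Distance in frame 2: 16.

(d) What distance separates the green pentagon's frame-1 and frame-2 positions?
6

The green pentagon moved from (5, 7) to (2, 2), a distance of √(3² + 5²) ≈ 6.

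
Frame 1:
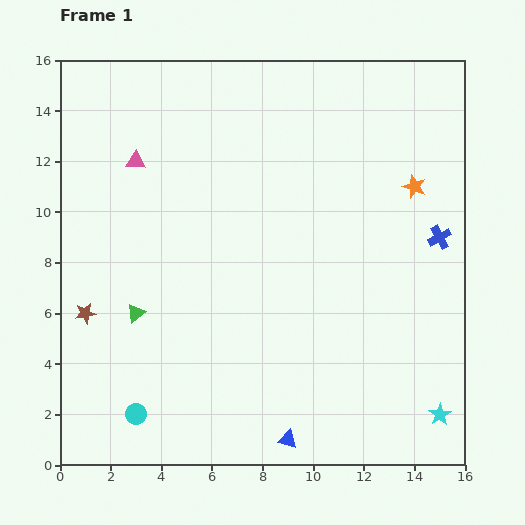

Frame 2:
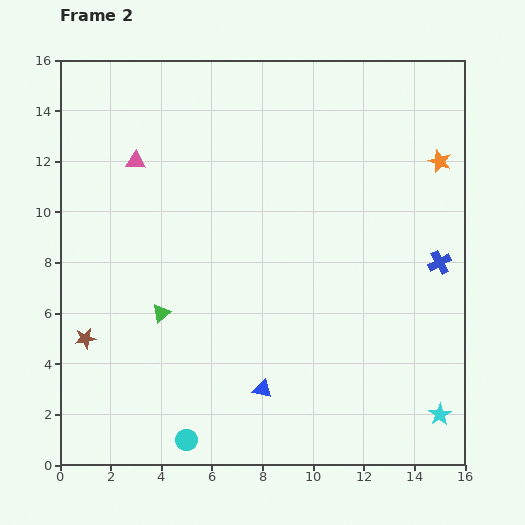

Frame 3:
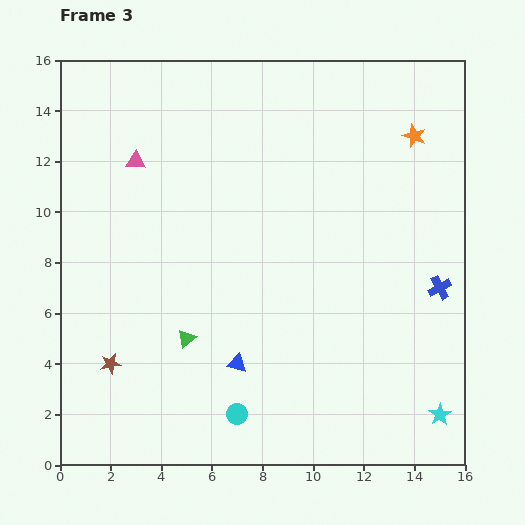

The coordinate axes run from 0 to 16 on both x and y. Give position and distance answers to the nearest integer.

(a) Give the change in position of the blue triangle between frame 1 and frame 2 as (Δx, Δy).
(-1, 2)

The blue triangle was at (9, 1) in frame 1 and (8, 3) in frame 2.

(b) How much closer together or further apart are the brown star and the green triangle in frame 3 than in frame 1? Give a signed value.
+1

Distance in frame 1: 2. Distance in frame 3: 3.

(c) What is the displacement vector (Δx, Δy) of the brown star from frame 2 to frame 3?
(1, -1)

The brown star was at (1, 5) in frame 2 and (2, 4) in frame 3.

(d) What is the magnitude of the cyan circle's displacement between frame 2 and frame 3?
2

The cyan circle moved from (5, 1) to (7, 2), a distance of √(2² + 1²) ≈ 2.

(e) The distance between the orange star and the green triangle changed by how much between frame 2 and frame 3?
-1

Distance in frame 2: 13. Distance in frame 3: 12.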